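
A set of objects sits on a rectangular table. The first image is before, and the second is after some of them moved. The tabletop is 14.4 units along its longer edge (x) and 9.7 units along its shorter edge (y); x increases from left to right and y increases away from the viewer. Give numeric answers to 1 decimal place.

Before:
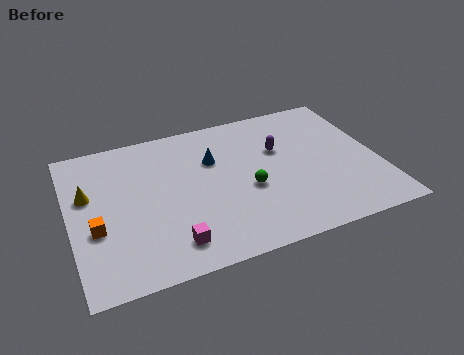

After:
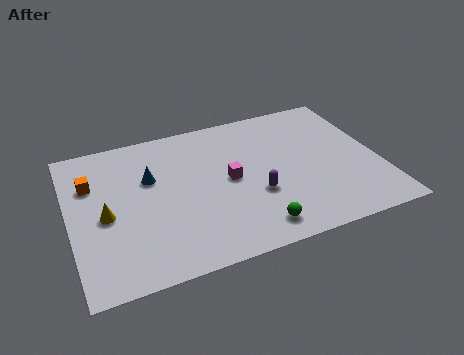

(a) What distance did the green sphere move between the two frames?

2.6

From (8.2, 4.0) to (8.2, 1.4), the green sphere covered √(0.0² + 2.6²) ≈ 2.6 units.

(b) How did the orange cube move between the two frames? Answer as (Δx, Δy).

(0.0, 3.0)

The orange cube started near (1.1, 3.7) and ended near (1.1, 6.7).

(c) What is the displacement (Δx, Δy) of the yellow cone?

(0.7, -1.6)

The yellow cone started near (0.9, 6.0) and ended near (1.6, 4.4).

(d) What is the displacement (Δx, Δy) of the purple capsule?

(-1.4, -2.7)

From the two frames, the purple capsule sits at roughly (9.9, 6.2) before and (8.5, 3.5) after.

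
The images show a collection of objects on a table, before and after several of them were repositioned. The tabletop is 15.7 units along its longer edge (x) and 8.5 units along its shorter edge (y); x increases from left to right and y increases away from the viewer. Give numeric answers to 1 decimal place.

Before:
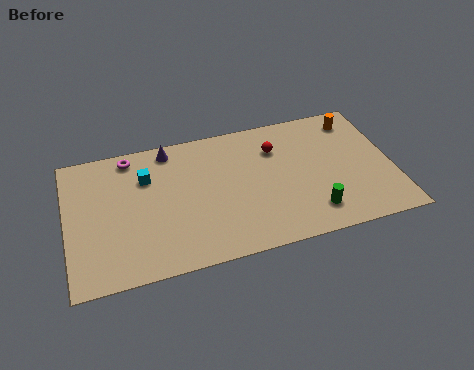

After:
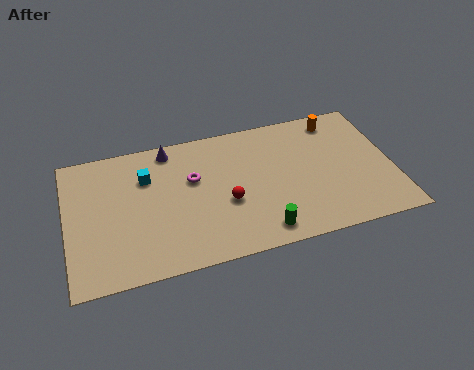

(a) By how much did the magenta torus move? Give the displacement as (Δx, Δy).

(2.9, -2.2)

The magenta torus started near (3.2, 7.5) and ended near (6.1, 5.3).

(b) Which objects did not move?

the purple cone and the cyan cube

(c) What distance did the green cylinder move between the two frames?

2.5

The green cylinder moved from about (11.6, 1.7) to (9.1, 1.2), a distance of √(2.5² + 0.5²) ≈ 2.5.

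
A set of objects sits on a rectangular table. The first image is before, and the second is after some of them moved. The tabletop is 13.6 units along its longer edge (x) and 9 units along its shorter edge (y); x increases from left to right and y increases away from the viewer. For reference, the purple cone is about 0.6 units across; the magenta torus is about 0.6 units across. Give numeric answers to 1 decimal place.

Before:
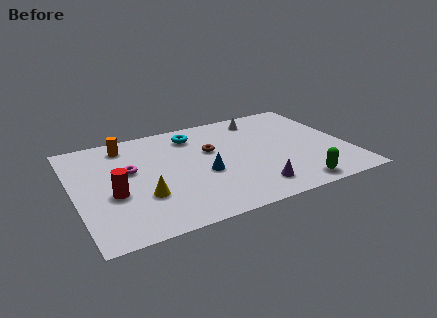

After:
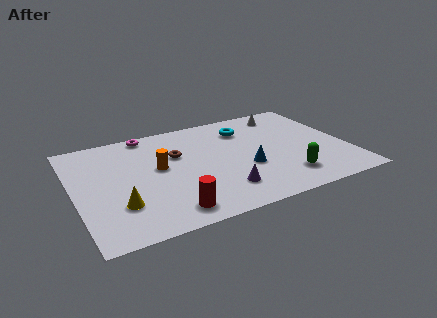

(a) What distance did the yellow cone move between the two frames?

1.2

The yellow cone was near (3.2, 2.9) before and (2.0, 2.6) after, so it travelled √(1.2² + 0.3²) ≈ 1.2 units.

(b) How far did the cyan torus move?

2.6

The cyan torus was near (6.2, 7.3) before and (8.8, 6.9) after, so it travelled √(2.6² + 0.4²) ≈ 2.6 units.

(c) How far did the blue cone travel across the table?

2.1

The blue cone moved from about (6.3, 3.7) to (8.4, 3.4), a distance of √(2.1² + 0.3²) ≈ 2.1.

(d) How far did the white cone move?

1.3

The white cone moved from about (9.7, 7.6) to (11.0, 7.6), a distance of √(1.3² + 0.0²) ≈ 1.3.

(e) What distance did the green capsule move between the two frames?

0.9

The green capsule was near (10.5, 1.0) before and (10.2, 1.9) after, so it travelled √(0.3² + 0.9²) ≈ 0.9 units.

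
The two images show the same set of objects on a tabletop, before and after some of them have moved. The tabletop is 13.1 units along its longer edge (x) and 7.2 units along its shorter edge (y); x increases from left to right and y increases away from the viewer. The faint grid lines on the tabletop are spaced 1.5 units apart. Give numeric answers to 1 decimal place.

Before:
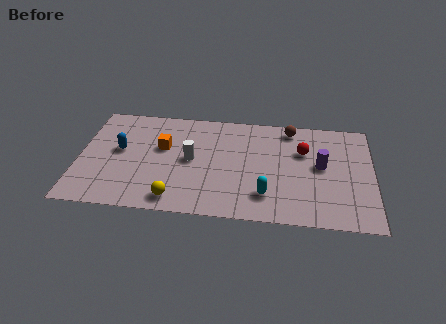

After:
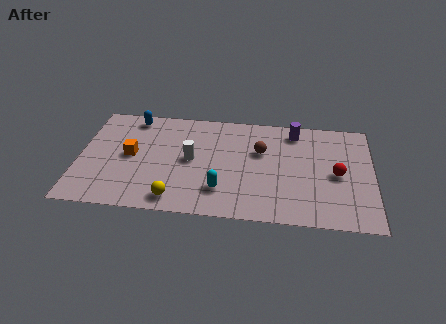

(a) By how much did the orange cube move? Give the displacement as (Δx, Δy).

(-1.4, -0.7)

From the two frames, the orange cube sits at roughly (3.7, 4.4) before and (2.3, 3.7) after.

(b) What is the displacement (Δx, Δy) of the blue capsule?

(0.5, 2.3)

The blue capsule started near (1.8, 4.0) and ended near (2.3, 6.3).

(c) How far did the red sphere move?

2.1

The red sphere was near (10.0, 4.8) before and (11.5, 3.4) after, so it travelled √(1.5² + 1.4²) ≈ 2.1 units.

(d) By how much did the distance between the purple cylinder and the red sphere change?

+2.1

They were about 1.2 units apart before and 3.3 after — 2.1 units further apart.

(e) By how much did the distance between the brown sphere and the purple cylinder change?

-0.7

The distance was about 2.8 in the first image and 2.1 in the second, so they moved 0.7 units closer together.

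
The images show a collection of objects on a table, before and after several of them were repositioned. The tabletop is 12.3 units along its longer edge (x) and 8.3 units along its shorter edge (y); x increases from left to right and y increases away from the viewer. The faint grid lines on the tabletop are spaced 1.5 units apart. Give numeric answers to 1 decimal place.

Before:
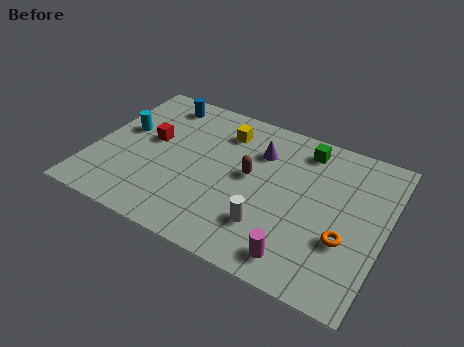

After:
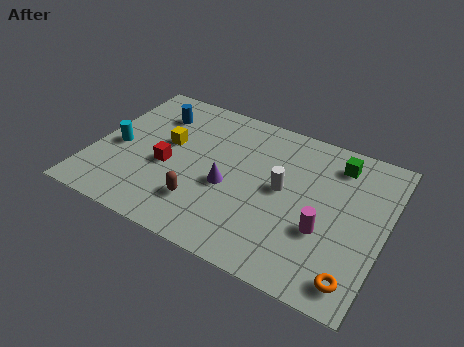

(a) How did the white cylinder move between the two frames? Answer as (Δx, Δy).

(0.3, 2.2)

The white cylinder was at about (7.7, 2.2) and moved to about (8.0, 4.4).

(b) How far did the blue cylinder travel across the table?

0.8

From (2.3, 7.1) to (2.2, 6.3), the blue cylinder covered √(0.1² + 0.8²) ≈ 0.8 units.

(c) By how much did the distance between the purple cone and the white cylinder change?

-1.5

They were about 3.9 units apart before and 2.4 after — 1.5 units closer together.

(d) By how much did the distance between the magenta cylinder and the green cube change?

-2.0

They were about 5.8 units apart before and 3.8 after — 2.0 units closer together.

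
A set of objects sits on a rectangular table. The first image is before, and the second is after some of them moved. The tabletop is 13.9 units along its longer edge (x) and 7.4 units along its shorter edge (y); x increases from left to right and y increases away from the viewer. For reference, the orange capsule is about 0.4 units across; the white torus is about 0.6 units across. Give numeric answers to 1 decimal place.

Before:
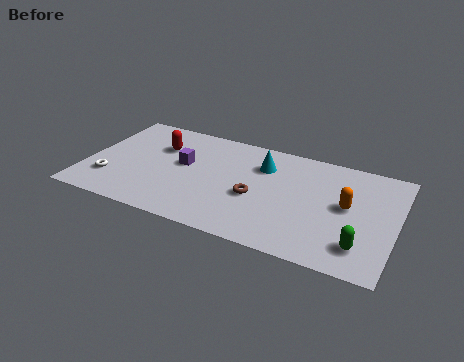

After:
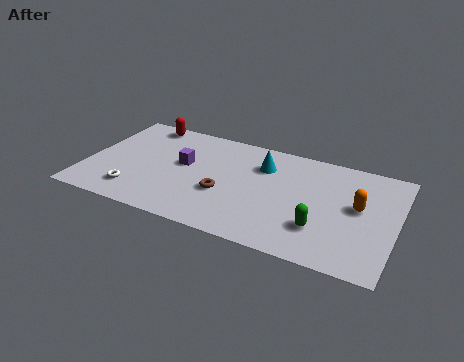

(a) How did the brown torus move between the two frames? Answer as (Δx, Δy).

(-1.4, -0.3)

The brown torus started near (7.7, 3.1) and ended near (6.3, 2.8).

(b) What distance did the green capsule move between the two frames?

1.9

From (12.5, 1.6) to (10.7, 2.1), the green capsule covered √(1.8² + 0.5²) ≈ 1.9 units.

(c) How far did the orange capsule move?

0.5

The orange capsule was near (11.7, 4.0) before and (12.2, 4.1) after, so it travelled √(0.5² + 0.1²) ≈ 0.5 units.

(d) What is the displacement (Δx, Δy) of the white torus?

(1.2, -0.5)

From the two frames, the white torus sits at roughly (1.2, 2.0) before and (2.4, 1.5) after.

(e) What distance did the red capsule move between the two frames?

1.7

The red capsule was near (3.1, 5.1) before and (2.2, 6.6) after, so it travelled √(0.9² + 1.5²) ≈ 1.7 units.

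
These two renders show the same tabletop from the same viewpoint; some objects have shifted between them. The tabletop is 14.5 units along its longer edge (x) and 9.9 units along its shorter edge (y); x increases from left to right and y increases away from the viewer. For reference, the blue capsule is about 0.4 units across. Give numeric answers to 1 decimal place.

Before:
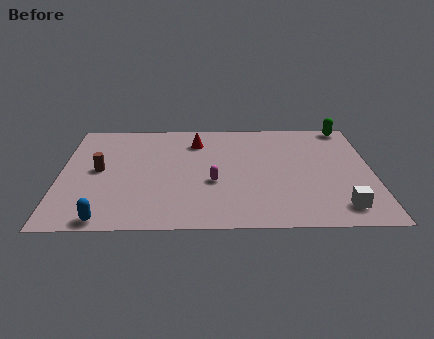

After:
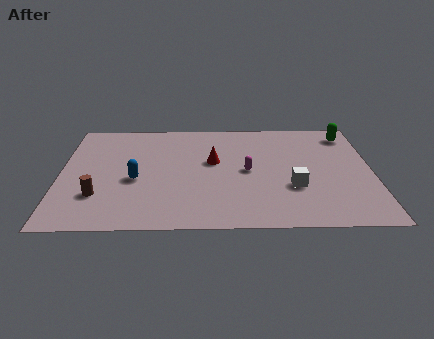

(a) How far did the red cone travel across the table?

2.1

From (6.3, 7.7) to (7.1, 5.8), the red cone covered √(0.8² + 1.9²) ≈ 2.1 units.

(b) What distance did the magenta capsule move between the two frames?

1.9

From (7.1, 3.9) to (8.7, 4.9), the magenta capsule covered √(1.6² + 1.0²) ≈ 1.9 units.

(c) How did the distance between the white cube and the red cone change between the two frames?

-4.6

The distance was about 9.0 in the first image and 4.4 in the second, so they moved 4.6 units closer together.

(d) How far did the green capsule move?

0.8

The green capsule was near (13.5, 9.1) before and (13.5, 8.3) after, so it travelled √(0.0² + 0.8²) ≈ 0.8 units.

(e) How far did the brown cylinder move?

2.3

The brown cylinder moved from about (1.8, 5.1) to (1.8, 2.8), a distance of √(0.0² + 2.3²) ≈ 2.3.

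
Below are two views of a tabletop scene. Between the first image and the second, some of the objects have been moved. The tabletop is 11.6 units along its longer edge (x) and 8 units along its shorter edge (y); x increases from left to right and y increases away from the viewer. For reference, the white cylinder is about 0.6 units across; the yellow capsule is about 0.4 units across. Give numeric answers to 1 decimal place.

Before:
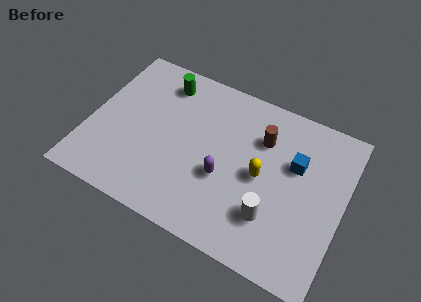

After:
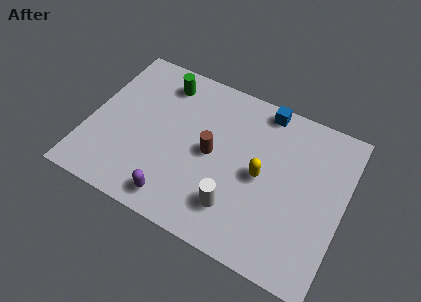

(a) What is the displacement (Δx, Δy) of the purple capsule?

(-1.9, -2.0)

The purple capsule was at about (6.3, 3.1) and moved to about (4.4, 1.1).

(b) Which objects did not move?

the green cylinder and the yellow capsule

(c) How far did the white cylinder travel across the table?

1.6

The white cylinder was near (8.6, 2.2) before and (7.0, 1.9) after, so it travelled √(1.6² + 0.3²) ≈ 1.6 units.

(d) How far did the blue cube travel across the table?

2.7

The blue cube was near (9.3, 5.1) before and (7.6, 7.2) after, so it travelled √(1.7² + 2.1²) ≈ 2.7 units.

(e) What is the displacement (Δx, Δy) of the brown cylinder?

(-2.1, -1.7)

The brown cylinder was at about (7.7, 5.7) and moved to about (5.6, 4.0).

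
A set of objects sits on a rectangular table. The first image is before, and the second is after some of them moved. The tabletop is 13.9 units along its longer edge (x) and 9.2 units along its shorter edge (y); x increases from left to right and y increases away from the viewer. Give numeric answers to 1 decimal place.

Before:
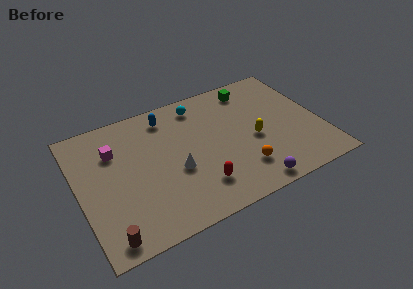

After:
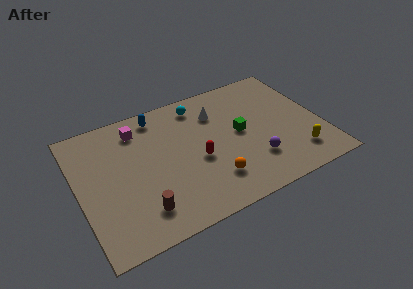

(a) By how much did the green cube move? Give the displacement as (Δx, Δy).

(-1.1, -3.0)

The green cube was at about (10.4, 7.8) and moved to about (9.3, 4.8).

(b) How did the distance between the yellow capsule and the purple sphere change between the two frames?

-0.7

Before: roughly 3.2 units apart; after: 2.5. That's 0.7 units closer together.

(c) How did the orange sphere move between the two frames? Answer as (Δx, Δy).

(-1.7, 0.0)

The orange sphere started near (9.0, 2.2) and ended near (7.3, 2.2).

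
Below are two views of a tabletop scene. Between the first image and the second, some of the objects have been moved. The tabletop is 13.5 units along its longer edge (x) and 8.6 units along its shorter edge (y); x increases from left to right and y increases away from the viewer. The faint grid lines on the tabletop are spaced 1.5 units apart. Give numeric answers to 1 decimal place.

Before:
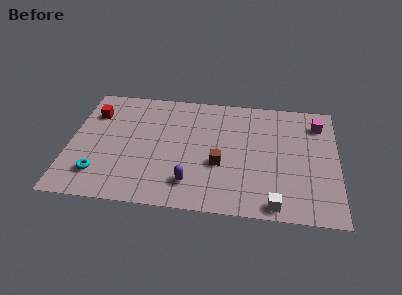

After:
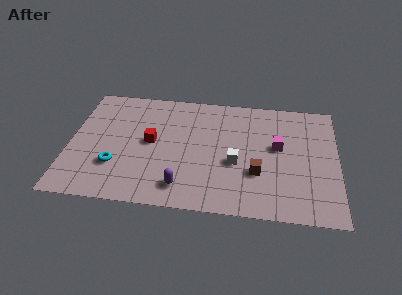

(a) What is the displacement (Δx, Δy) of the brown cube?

(1.9, -0.4)

The brown cube was at about (7.6, 3.3) and moved to about (9.5, 2.9).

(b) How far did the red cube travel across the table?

3.5

The red cube was near (1.1, 6.3) before and (4.1, 4.5) after, so it travelled √(3.0² + 1.8²) ≈ 3.5 units.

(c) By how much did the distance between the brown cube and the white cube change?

-2.5

They were about 3.8 units apart before and 1.3 after — 2.5 units closer together.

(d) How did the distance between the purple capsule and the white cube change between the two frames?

-1.0

The distance was about 4.3 in the first image and 3.3 in the second, so they moved 1.0 units closer together.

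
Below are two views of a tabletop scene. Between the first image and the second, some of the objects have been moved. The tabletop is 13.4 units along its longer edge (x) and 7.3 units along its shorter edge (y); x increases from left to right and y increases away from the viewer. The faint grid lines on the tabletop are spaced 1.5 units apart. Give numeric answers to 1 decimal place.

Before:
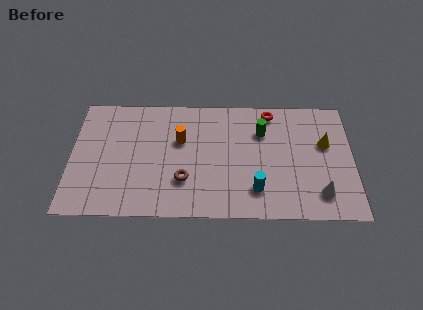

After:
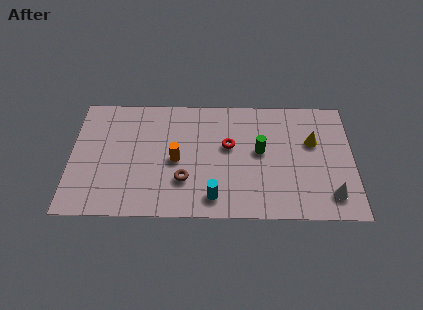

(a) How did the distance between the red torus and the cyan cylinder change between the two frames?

-1.6

They were about 4.8 units apart before and 3.2 after — 1.6 units closer together.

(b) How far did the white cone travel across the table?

0.5

The white cone moved from about (11.8, 1.5) to (12.3, 1.4), a distance of √(0.5² + 0.1²) ≈ 0.5.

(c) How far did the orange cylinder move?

1.2

From (5.2, 4.6) to (5.0, 3.4), the orange cylinder covered √(0.2² + 1.2²) ≈ 1.2 units.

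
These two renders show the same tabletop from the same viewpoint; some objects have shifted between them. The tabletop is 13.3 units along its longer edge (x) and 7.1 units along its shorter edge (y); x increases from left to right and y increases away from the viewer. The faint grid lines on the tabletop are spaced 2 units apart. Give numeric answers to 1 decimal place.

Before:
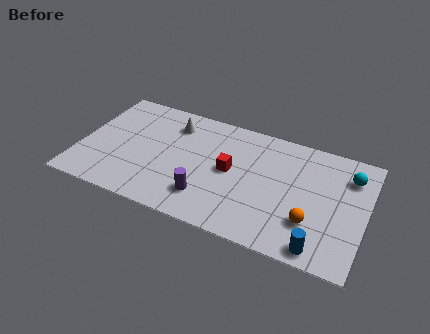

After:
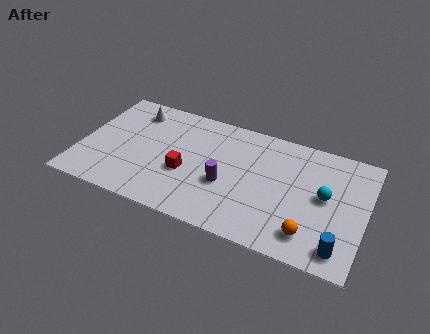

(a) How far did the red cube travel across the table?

2.2

The red cube moved from about (7.0, 3.7) to (5.0, 2.8), a distance of √(2.0² + 0.9²) ≈ 2.2.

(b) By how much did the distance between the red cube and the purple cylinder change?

-0.3

They were about 2.2 units apart before and 1.9 after — 0.3 units closer together.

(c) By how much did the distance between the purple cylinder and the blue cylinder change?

+0.3

Before: roughly 5.4 units apart; after: 5.7. That's 0.3 units further apart.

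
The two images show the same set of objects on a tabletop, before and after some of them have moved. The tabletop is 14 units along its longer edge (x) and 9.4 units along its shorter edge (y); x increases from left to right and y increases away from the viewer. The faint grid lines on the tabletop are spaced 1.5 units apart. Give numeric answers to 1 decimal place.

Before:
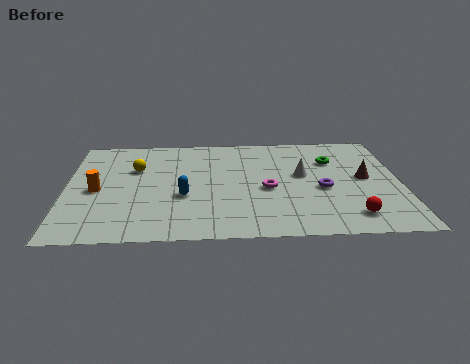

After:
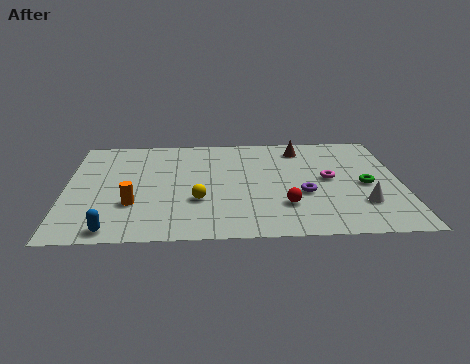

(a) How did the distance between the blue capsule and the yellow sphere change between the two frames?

+0.9

They were about 3.3 units apart before and 4.2 after — 0.9 units further apart.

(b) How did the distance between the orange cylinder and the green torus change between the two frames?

-0.4

They were about 10.2 units apart before and 9.8 after — 0.4 units closer together.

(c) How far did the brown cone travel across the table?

3.9

The brown cone was near (12.5, 4.9) before and (9.9, 7.8) after, so it travelled √(2.6² + 2.9²) ≈ 3.9 units.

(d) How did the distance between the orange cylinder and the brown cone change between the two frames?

-2.6

Before: roughly 11.2 units apart; after: 8.6. That's 2.6 units closer together.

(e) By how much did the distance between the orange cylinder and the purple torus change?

-2.3

Before: roughly 9.4 units apart; after: 7.1. That's 2.3 units closer together.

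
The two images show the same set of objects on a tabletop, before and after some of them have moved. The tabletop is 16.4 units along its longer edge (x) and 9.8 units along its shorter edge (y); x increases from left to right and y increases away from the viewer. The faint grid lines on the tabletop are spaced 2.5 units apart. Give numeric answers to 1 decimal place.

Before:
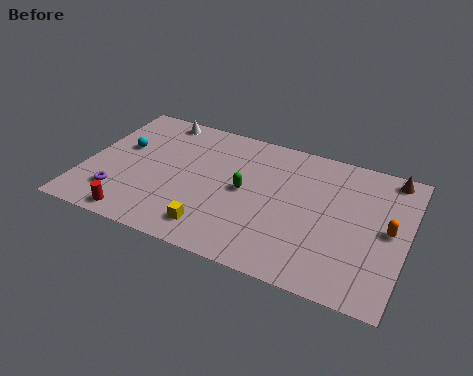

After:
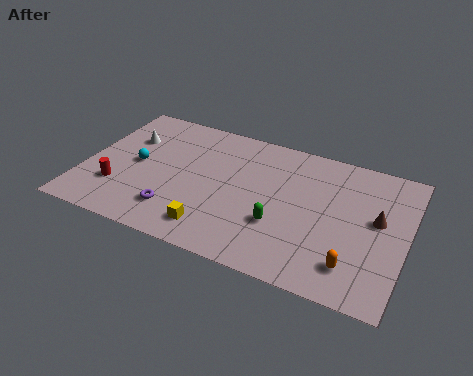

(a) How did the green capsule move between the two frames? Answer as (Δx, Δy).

(2.0, -1.7)

From the two frames, the green capsule sits at roughly (8.2, 5.0) before and (10.2, 3.3) after.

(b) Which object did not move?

the yellow cube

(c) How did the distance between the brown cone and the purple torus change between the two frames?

-4.4

Before: roughly 14.8 units apart; after: 10.4. That's 4.4 units closer together.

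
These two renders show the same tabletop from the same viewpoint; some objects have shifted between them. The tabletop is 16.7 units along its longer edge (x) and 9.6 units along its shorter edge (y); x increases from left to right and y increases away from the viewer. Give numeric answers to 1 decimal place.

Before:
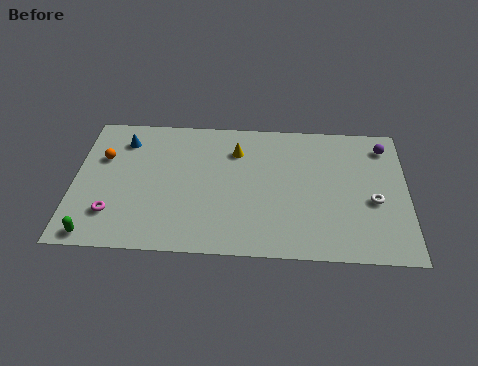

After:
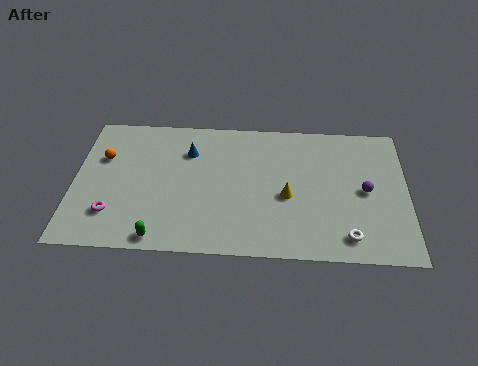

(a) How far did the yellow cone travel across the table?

4.0

The yellow cone moved from about (8.1, 7.2) to (10.7, 4.1), a distance of √(2.6² + 3.1²) ≈ 4.0.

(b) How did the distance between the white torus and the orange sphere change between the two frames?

-0.6

Before: roughly 13.8 units apart; after: 13.2. That's 0.6 units closer together.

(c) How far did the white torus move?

2.8

The white torus moved from about (15.0, 4.0) to (13.7, 1.5), a distance of √(1.3² + 2.5²) ≈ 2.8.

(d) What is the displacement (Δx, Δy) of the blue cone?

(3.3, -0.6)

The blue cone was at about (2.4, 7.6) and moved to about (5.7, 7.0).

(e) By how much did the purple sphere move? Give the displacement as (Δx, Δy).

(-1.0, -3.2)

From the two frames, the purple sphere sits at roughly (15.6, 7.9) before and (14.6, 4.7) after.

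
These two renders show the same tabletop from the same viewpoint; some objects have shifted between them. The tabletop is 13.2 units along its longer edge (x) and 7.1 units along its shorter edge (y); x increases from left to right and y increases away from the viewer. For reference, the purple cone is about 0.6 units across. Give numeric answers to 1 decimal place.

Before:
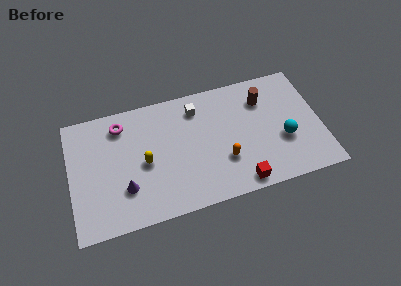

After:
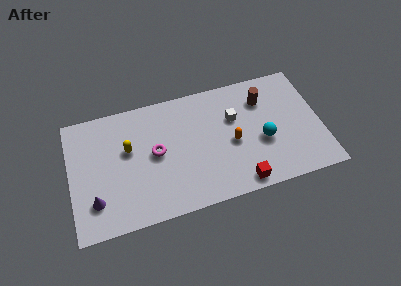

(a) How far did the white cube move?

2.2

The white cube was near (6.8, 5.7) before and (8.7, 4.6) after, so it travelled √(1.9² + 1.1²) ≈ 2.2 units.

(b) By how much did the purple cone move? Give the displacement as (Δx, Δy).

(-1.6, -0.3)

The purple cone started near (2.8, 2.1) and ended near (1.2, 1.8).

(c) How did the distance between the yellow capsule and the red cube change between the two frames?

+1.2

The distance was about 5.4 in the first image and 6.6 in the second, so they moved 1.2 units further apart.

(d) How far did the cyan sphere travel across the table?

1.1

From (11.2, 2.7) to (10.1, 2.9), the cyan sphere covered √(1.1² + 0.2²) ≈ 1.1 units.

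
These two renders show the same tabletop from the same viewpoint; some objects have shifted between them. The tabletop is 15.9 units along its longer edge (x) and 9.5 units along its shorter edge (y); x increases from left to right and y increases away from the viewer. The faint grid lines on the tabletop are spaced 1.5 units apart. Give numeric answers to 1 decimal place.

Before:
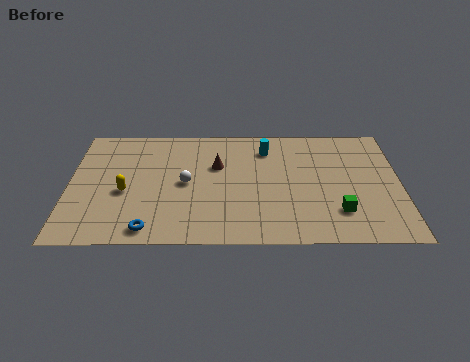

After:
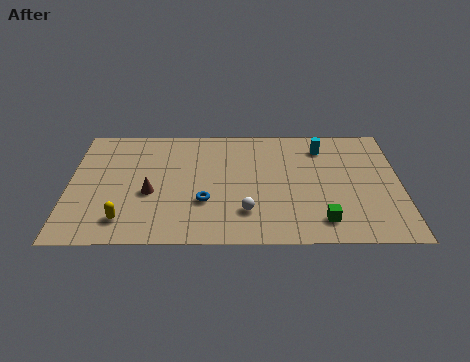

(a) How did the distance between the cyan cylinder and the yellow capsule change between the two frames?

+3.5

They were about 7.6 units apart before and 11.1 after — 3.5 units further apart.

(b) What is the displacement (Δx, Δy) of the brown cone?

(-3.2, -2.2)

From the two frames, the brown cone sits at roughly (7.1, 6.1) before and (3.9, 3.9) after.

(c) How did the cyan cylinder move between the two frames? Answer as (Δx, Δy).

(2.7, 0.1)

The cyan cylinder started near (9.5, 7.5) and ended near (12.2, 7.6).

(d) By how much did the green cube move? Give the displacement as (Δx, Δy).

(-0.8, -0.7)

The green cube was at about (12.9, 2.4) and moved to about (12.1, 1.7).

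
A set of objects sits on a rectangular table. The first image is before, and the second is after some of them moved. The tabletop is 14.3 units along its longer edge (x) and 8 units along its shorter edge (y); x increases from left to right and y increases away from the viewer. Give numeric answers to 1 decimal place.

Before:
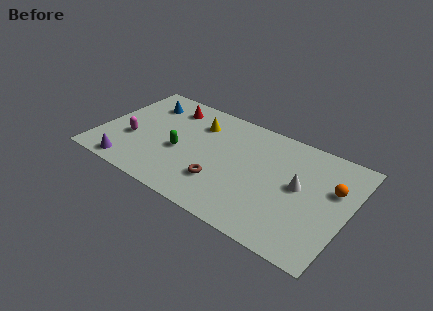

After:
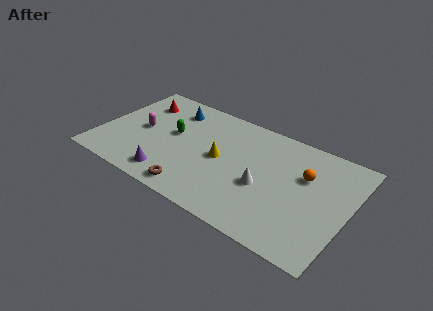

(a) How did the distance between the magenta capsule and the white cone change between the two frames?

-2.4

Before: roughly 9.7 units apart; after: 7.3. That's 2.4 units closer together.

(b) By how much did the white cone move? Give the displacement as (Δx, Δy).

(-1.9, -1.0)

The white cone started near (11.5, 4.3) and ended near (9.6, 3.3).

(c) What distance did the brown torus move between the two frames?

1.8

The brown torus was near (7.3, 2.3) before and (6.0, 1.0) after, so it travelled √(1.3² + 1.3²) ≈ 1.8 units.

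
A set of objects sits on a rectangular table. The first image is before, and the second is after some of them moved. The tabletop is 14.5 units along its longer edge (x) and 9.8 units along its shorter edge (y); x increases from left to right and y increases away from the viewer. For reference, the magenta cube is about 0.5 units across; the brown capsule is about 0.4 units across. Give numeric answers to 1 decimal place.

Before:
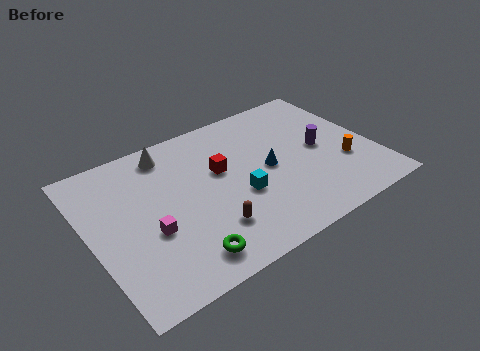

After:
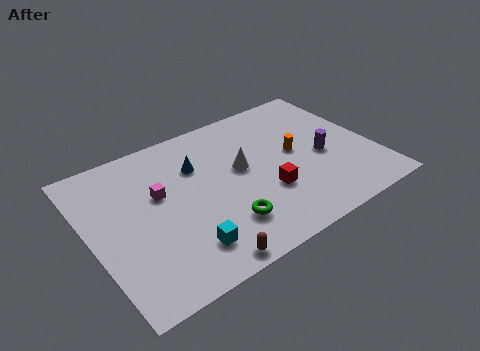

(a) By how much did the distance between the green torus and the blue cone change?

-1.6

The distance was about 6.0 in the first image and 4.4 in the second, so they moved 1.6 units closer together.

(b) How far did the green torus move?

2.4

The green torus was near (4.1, 1.5) before and (6.3, 2.4) after, so it travelled √(2.2² + 0.9²) ≈ 2.4 units.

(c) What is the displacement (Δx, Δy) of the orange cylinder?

(-2.2, 1.9)

The orange cylinder was at about (12.8, 3.3) and moved to about (10.6, 5.2).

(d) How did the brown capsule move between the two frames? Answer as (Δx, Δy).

(-0.8, -1.7)

The brown capsule started near (5.6, 2.5) and ended near (4.8, 0.8).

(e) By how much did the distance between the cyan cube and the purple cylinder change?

+3.4

Before: roughly 4.6 units apart; after: 8.0. That's 3.4 units further apart.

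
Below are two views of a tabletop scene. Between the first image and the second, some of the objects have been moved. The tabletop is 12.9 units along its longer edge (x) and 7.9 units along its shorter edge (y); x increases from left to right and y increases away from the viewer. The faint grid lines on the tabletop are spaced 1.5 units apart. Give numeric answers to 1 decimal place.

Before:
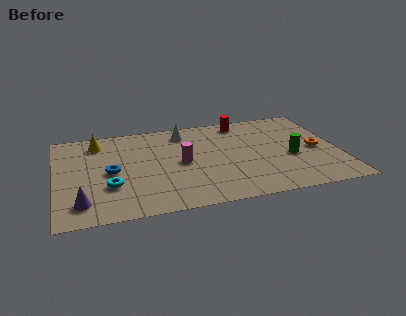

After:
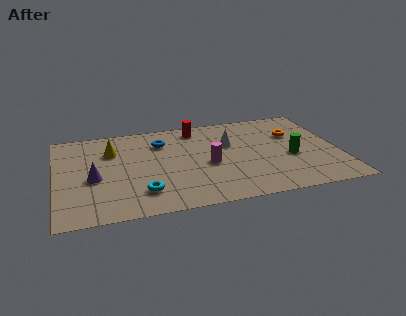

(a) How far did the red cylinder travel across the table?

2.1

The red cylinder was near (8.7, 6.9) before and (6.6, 6.8) after, so it travelled √(2.1² + 0.1²) ≈ 2.1 units.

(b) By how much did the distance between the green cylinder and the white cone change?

-2.5

Before: roughly 5.7 units apart; after: 3.2. That's 2.5 units closer together.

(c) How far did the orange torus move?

1.8

The orange torus was near (11.9, 3.7) before and (11.0, 5.3) after, so it travelled √(0.9² + 1.6²) ≈ 1.8 units.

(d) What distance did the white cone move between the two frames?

2.5

From (6.0, 6.6) to (8.0, 5.1), the white cone covered √(2.0² + 1.5²) ≈ 2.5 units.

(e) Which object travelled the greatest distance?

the blue torus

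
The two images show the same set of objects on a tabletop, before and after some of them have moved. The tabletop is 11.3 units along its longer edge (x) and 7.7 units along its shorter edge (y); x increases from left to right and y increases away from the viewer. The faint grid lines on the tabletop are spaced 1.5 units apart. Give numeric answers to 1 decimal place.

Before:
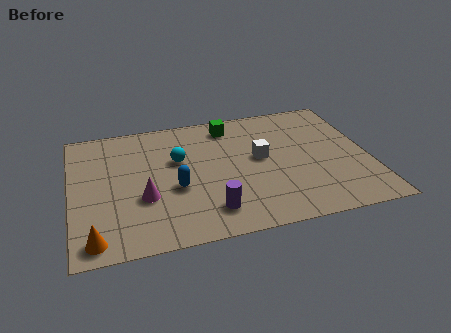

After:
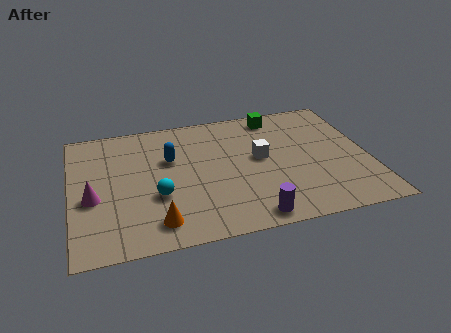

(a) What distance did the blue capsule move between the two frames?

1.8

From (3.9, 3.1) to (3.8, 4.9), the blue capsule covered √(0.1² + 1.8²) ≈ 1.8 units.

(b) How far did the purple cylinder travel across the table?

1.7

The purple cylinder moved from about (5.1, 1.5) to (6.6, 0.8), a distance of √(1.5² + 0.7²) ≈ 1.7.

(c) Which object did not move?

the white cube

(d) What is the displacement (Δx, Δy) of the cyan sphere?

(-0.9, -2.0)

From the two frames, the cyan sphere sits at roughly (4.1, 4.8) before and (3.2, 2.8) after.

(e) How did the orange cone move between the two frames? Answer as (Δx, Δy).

(2.3, 0.4)

The orange cone was at about (0.8, 0.9) and moved to about (3.1, 1.3).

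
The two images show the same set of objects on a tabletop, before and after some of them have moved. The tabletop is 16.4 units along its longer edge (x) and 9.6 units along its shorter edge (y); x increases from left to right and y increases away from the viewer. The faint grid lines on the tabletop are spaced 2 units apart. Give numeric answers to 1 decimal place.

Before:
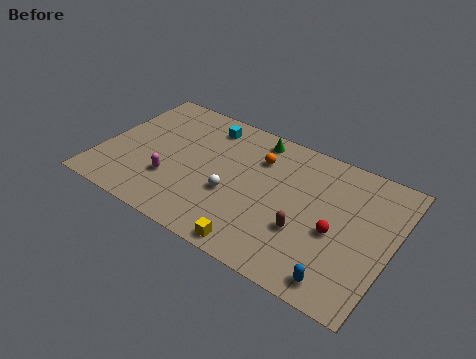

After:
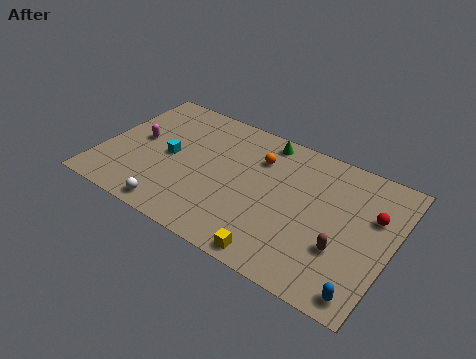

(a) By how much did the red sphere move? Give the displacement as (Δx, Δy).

(1.8, 2.1)

From the two frames, the red sphere sits at roughly (13.4, 4.1) before and (15.2, 6.2) after.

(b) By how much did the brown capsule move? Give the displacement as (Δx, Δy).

(2.1, -0.1)

From the two frames, the brown capsule sits at roughly (11.8, 3.3) before and (13.9, 3.2) after.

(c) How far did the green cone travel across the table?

0.5

The green cone moved from about (8.2, 8.4) to (8.7, 8.5), a distance of √(0.5² + 0.1²) ≈ 0.5.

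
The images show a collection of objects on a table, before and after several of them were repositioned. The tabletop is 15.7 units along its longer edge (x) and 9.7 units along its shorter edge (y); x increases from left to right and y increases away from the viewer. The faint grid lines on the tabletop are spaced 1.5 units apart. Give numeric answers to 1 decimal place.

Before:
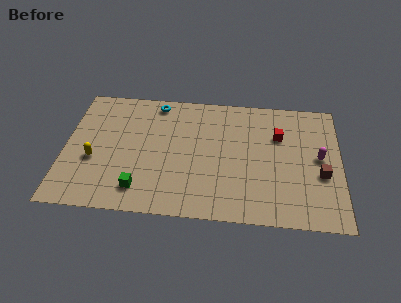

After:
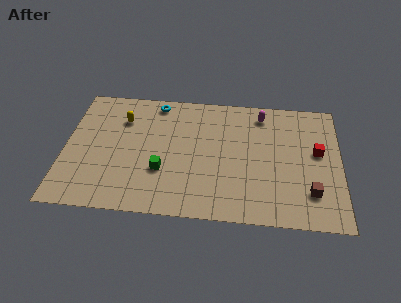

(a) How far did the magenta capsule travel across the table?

4.5

From (14.5, 5.1) to (11.2, 8.2), the magenta capsule covered √(3.3² + 3.1²) ≈ 4.5 units.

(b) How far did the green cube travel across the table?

1.9

The green cube moved from about (4.4, 1.8) to (5.6, 3.3), a distance of √(1.2² + 1.5²) ≈ 1.9.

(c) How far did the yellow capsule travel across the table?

3.6

The yellow capsule was near (1.7, 3.8) before and (3.2, 7.1) after, so it travelled √(1.5² + 3.3²) ≈ 3.6 units.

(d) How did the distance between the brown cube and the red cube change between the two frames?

-0.6

Before: roughly 3.7 units apart; after: 3.1. That's 0.6 units closer together.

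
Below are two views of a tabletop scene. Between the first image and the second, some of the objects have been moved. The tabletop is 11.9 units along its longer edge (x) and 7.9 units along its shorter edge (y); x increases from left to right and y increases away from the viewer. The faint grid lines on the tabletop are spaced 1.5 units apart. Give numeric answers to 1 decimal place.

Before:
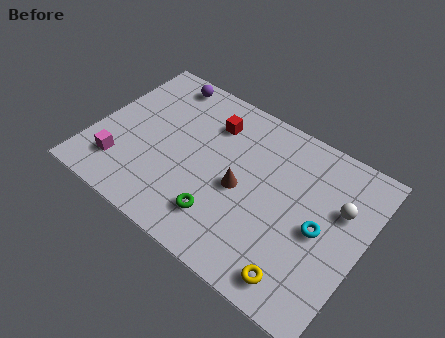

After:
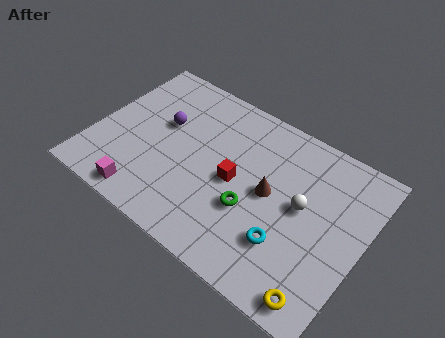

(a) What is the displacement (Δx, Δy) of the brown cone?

(1.2, 0.5)

From the two frames, the brown cone sits at roughly (6.6, 3.6) before and (7.8, 4.1) after.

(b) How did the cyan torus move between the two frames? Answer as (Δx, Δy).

(-1.2, -1.4)

The cyan torus started near (10.1, 3.7) and ended near (8.9, 2.3).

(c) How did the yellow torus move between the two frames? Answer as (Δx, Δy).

(1.0, -0.2)

From the two frames, the yellow torus sits at roughly (9.7, 1.1) before and (10.7, 0.9) after.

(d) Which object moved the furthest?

the red cube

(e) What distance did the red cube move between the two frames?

2.7

The red cube was near (4.8, 6.0) before and (6.3, 3.8) after, so it travelled √(1.5² + 2.2²) ≈ 2.7 units.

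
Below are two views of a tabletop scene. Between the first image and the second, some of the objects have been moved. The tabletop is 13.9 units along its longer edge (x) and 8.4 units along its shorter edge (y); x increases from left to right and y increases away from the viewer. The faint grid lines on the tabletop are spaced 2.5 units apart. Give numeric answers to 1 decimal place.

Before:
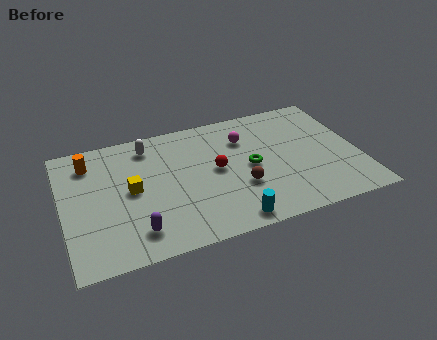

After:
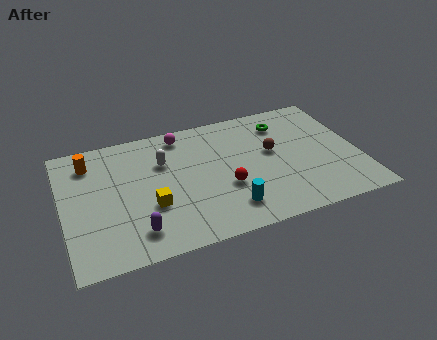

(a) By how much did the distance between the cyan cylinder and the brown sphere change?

+1.8

Before: roughly 2.1 units apart; after: 3.9. That's 1.8 units further apart.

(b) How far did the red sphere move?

1.3

The red sphere moved from about (7.2, 4.4) to (7.5, 3.1), a distance of √(0.3² + 1.3²) ≈ 1.3.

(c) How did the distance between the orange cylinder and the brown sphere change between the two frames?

+0.9

Before: roughly 7.8 units apart; after: 8.7. That's 0.9 units further apart.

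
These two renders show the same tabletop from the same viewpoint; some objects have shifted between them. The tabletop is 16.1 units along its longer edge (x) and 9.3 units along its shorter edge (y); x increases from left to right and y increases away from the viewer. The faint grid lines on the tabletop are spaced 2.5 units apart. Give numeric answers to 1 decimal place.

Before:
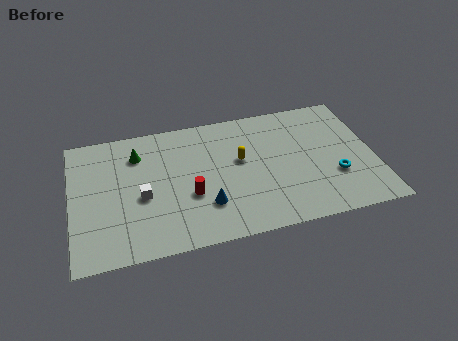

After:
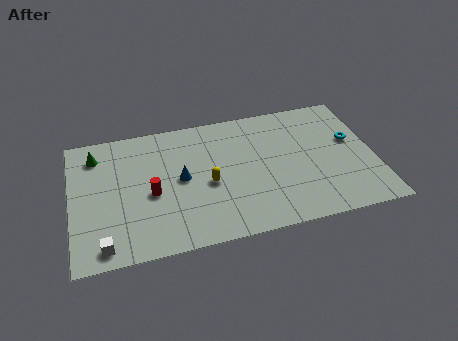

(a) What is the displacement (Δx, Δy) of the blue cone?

(-1.2, 2.2)

The blue cone started near (7.0, 2.6) and ended near (5.8, 4.8).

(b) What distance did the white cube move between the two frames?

3.6

The white cube moved from about (3.7, 4.0) to (1.6, 1.1), a distance of √(2.1² + 2.9²) ≈ 3.6.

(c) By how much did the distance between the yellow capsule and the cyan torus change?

+2.5

The distance was about 5.4 in the first image and 7.9 in the second, so they moved 2.5 units further apart.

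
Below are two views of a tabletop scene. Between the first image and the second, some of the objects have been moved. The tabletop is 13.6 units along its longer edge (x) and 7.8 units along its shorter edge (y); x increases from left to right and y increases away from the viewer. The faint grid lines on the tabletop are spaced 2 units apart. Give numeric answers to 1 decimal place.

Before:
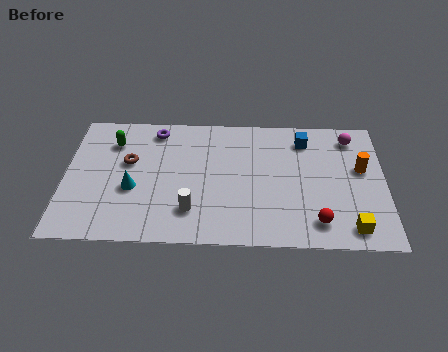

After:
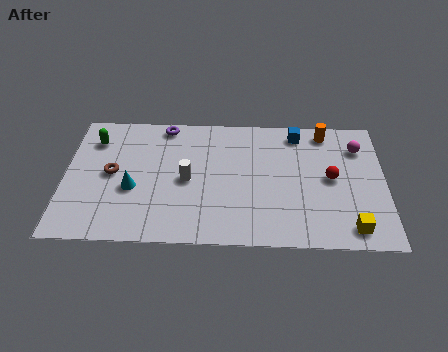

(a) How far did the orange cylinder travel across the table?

2.7

The orange cylinder moved from about (12.6, 4.6) to (11.1, 6.8), a distance of √(1.5² + 2.2²) ≈ 2.7.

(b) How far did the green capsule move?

0.8

The green capsule was near (2.0, 5.9) before and (1.2, 6.0) after, so it travelled √(0.8² + 0.1²) ≈ 0.8 units.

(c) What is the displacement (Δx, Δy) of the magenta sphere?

(0.3, -0.6)

From the two frames, the magenta sphere sits at roughly (12.2, 6.5) before and (12.5, 5.9) after.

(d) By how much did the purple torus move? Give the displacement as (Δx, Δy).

(0.4, 0.3)

The purple torus was at about (3.8, 6.7) and moved to about (4.2, 7.0).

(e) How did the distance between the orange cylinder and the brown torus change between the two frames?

-0.4

Before: roughly 9.9 units apart; after: 9.5. That's 0.4 units closer together.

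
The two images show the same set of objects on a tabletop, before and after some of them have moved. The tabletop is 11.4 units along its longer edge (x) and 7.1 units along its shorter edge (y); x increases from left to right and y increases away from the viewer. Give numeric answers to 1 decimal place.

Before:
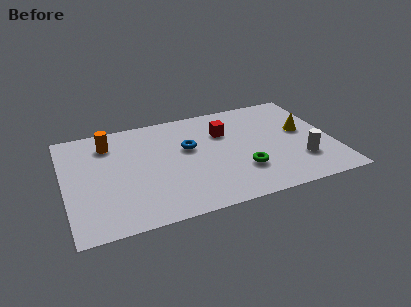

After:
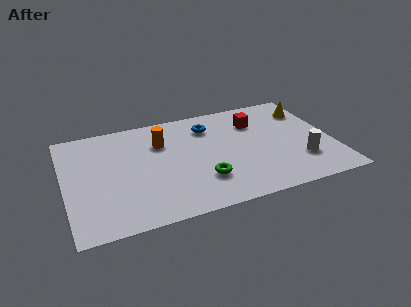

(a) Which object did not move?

the white cylinder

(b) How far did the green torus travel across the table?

1.7

The green torus moved from about (7.4, 2.1) to (5.7, 2.0), a distance of √(1.7² + 0.1²) ≈ 1.7.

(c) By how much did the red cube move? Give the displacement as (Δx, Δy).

(1.4, 0.3)

The red cube was at about (6.9, 4.9) and moved to about (8.3, 5.2).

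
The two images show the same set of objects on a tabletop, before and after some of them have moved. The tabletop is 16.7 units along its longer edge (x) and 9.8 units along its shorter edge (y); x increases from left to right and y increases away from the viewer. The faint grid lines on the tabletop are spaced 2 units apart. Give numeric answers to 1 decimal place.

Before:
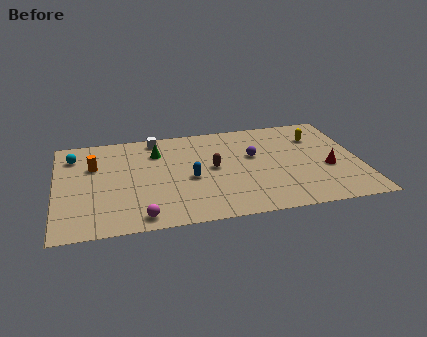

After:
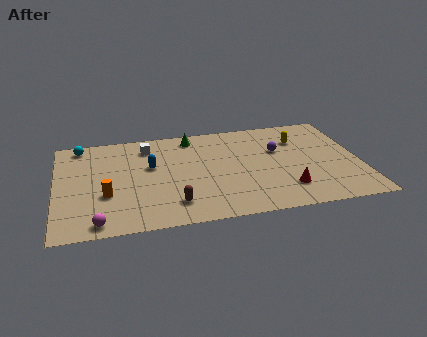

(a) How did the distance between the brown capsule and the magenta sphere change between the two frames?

-1.5

Before: roughly 5.7 units apart; after: 4.2. That's 1.5 units closer together.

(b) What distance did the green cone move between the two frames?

2.3

The green cone moved from about (5.6, 7.3) to (7.6, 8.5), a distance of √(2.0² + 1.2²) ≈ 2.3.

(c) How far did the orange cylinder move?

3.1

The orange cylinder moved from about (2.1, 6.5) to (2.7, 3.5), a distance of √(0.6² + 3.0²) ≈ 3.1.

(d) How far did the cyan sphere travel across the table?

1.1

From (1.0, 7.7) to (1.4, 8.7), the cyan sphere covered √(0.4² + 1.0²) ≈ 1.1 units.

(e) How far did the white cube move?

0.9

From (5.6, 8.7) to (5.1, 7.9), the white cube covered √(0.5² + 0.8²) ≈ 0.9 units.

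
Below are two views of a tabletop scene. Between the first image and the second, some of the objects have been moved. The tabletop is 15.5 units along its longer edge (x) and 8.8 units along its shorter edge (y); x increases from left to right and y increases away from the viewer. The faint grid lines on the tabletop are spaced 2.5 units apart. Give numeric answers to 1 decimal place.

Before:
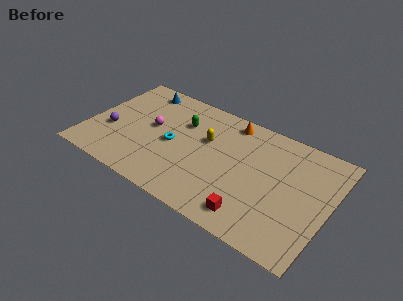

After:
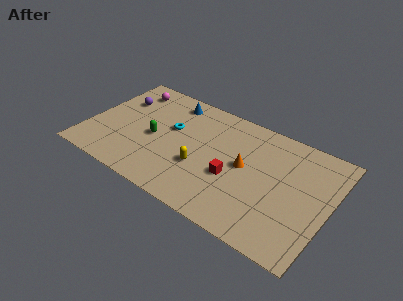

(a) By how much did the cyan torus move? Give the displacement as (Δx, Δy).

(-0.3, 1.2)

The cyan torus was at about (5.5, 4.1) and moved to about (5.2, 5.3).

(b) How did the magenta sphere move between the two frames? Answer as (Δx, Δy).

(-2.0, 2.5)

The magenta sphere was at about (4.0, 4.8) and moved to about (2.0, 7.3).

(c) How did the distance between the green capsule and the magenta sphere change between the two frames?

+1.8

Before: roughly 2.2 units apart; after: 4.0. That's 1.8 units further apart.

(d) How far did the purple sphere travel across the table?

2.8

The purple sphere moved from about (1.5, 3.3) to (1.6, 6.1), a distance of √(0.1² + 2.8²) ≈ 2.8.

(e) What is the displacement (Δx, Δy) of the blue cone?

(2.1, -0.1)

From the two frames, the blue cone sits at roughly (2.7, 7.6) before and (4.8, 7.5) after.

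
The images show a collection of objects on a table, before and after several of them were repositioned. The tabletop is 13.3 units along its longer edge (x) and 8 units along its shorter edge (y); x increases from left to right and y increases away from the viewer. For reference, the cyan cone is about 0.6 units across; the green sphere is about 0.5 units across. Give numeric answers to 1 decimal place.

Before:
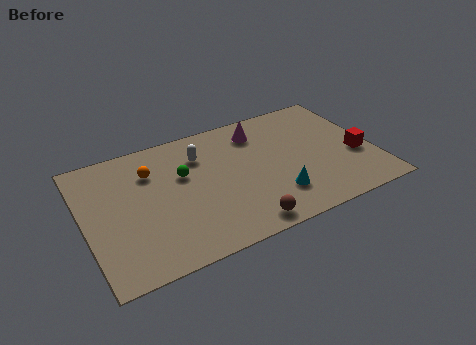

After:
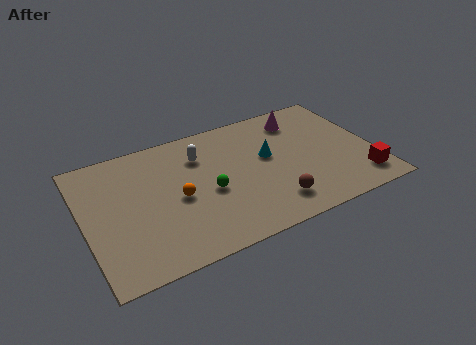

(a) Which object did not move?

the white capsule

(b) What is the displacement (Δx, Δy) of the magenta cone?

(2.0, 0.1)

The magenta cone was at about (8.3, 6.4) and moved to about (10.3, 6.5).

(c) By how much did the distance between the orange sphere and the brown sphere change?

-1.5

The distance was about 6.1 in the first image and 4.6 in the second, so they moved 1.5 units closer together.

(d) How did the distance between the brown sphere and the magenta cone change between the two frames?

-0.4

Before: roughly 5.7 units apart; after: 5.3. That's 0.4 units closer together.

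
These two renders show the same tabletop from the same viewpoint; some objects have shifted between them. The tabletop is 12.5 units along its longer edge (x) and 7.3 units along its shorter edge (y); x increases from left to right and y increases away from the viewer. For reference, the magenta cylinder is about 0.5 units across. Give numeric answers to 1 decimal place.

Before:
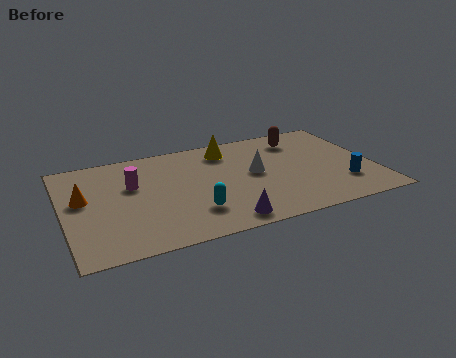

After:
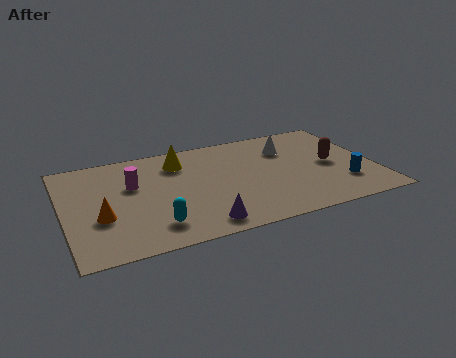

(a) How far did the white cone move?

2.1

The white cone was near (7.7, 3.9) before and (9.2, 5.3) after, so it travelled √(1.5² + 1.4²) ≈ 2.1 units.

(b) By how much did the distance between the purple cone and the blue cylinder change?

+0.9

They were about 5.1 units apart before and 6.0 after — 0.9 units further apart.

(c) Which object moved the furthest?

the brown capsule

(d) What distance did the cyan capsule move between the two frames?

1.6

The cyan capsule moved from about (5.0, 1.9) to (3.4, 1.5), a distance of √(1.6² + 0.4²) ≈ 1.6.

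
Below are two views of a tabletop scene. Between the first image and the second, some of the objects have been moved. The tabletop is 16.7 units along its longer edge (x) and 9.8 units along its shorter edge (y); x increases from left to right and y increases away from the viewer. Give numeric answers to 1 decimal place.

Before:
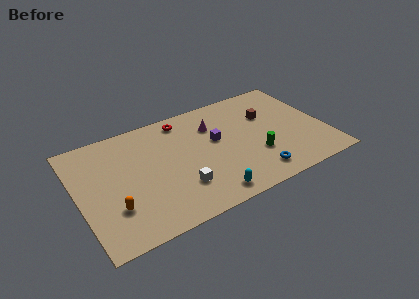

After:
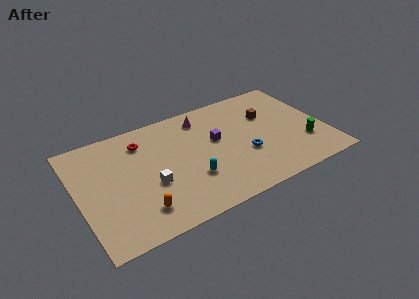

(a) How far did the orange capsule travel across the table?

1.8

The orange capsule was near (2.1, 2.9) before and (3.7, 2.0) after, so it travelled √(1.6² + 0.9²) ≈ 1.8 units.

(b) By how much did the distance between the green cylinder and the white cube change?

+5.1

Before: roughly 5.3 units apart; after: 10.4. That's 5.1 units further apart.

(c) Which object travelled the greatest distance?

the green cylinder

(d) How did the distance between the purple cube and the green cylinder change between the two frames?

+2.9

They were about 3.5 units apart before and 6.4 after — 2.9 units further apart.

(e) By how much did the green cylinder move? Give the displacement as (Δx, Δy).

(3.3, -0.3)

The green cylinder started near (11.8, 3.2) and ended near (15.1, 2.9).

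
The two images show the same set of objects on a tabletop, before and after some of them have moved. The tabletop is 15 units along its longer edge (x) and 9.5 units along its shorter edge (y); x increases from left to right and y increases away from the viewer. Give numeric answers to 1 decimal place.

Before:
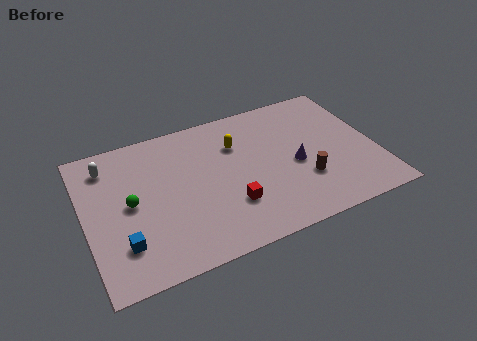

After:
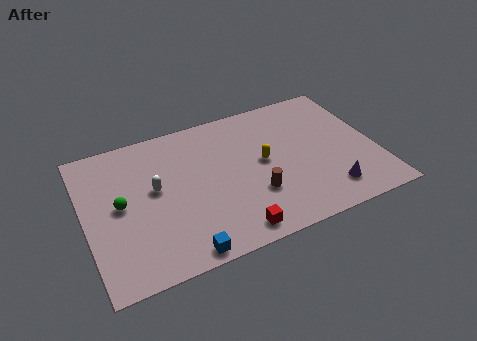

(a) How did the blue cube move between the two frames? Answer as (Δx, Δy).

(2.8, -1.6)

The blue cube was at about (1.7, 2.4) and moved to about (4.5, 0.8).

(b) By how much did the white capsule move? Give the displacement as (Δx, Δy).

(2.2, -2.4)

From the two frames, the white capsule sits at roughly (1.4, 7.7) before and (3.6, 5.3) after.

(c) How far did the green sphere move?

0.5

The green sphere moved from about (2.3, 4.8) to (1.8, 4.9), a distance of √(0.5² + 0.1²) ≈ 0.5.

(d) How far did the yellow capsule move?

2.1

From (8.0, 6.7) to (9.2, 5.0), the yellow capsule covered √(1.2² + 1.7²) ≈ 2.1 units.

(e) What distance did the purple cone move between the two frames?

2.8

From (10.8, 4.2) to (12.2, 1.8), the purple cone covered √(1.4² + 2.4²) ≈ 2.8 units.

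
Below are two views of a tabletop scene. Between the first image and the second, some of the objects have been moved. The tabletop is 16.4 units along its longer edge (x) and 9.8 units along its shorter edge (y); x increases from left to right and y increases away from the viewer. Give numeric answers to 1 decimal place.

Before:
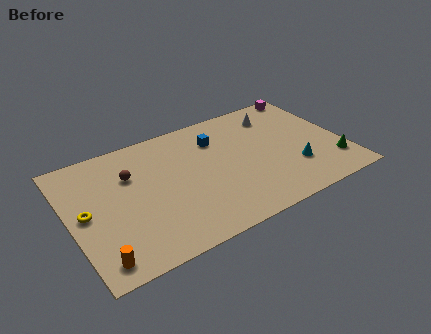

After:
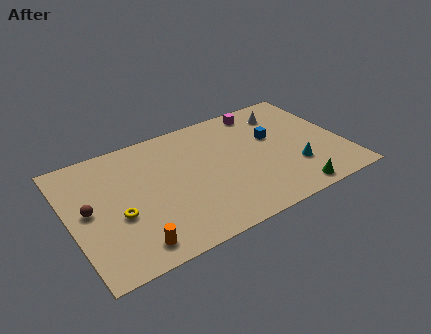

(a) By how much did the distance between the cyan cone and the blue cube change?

-2.8

They were about 6.0 units apart before and 3.2 after — 2.8 units closer together.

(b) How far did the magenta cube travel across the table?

3.1

From (15.2, 9.0) to (12.1, 8.6), the magenta cube covered √(3.1² + 0.4²) ≈ 3.1 units.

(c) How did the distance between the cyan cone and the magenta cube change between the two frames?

-0.6

Before: roughly 6.4 units apart; after: 5.8. That's 0.6 units closer together.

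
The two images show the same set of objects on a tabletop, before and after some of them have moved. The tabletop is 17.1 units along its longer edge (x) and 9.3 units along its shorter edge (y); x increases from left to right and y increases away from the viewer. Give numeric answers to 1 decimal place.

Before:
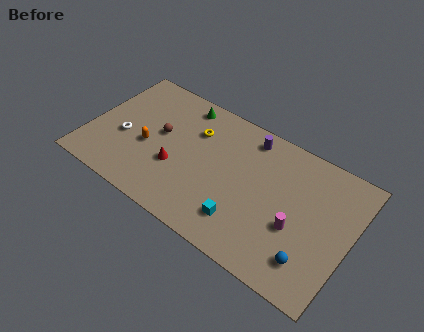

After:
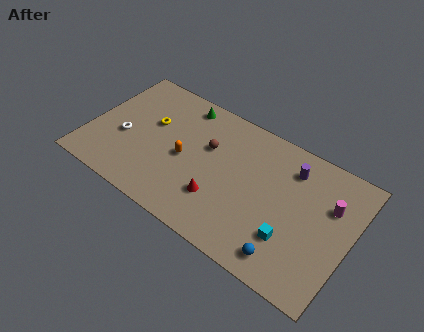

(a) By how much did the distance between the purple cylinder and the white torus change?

+2.4

Before: roughly 8.8 units apart; after: 11.2. That's 2.4 units further apart.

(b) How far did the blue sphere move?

1.5

From (15.0, 2.0) to (13.6, 1.4), the blue sphere covered √(1.4² + 0.6²) ≈ 1.5 units.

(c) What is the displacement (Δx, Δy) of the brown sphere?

(3.1, 0.7)

From the two frames, the brown sphere sits at roughly (4.5, 5.2) before and (7.6, 5.9) after.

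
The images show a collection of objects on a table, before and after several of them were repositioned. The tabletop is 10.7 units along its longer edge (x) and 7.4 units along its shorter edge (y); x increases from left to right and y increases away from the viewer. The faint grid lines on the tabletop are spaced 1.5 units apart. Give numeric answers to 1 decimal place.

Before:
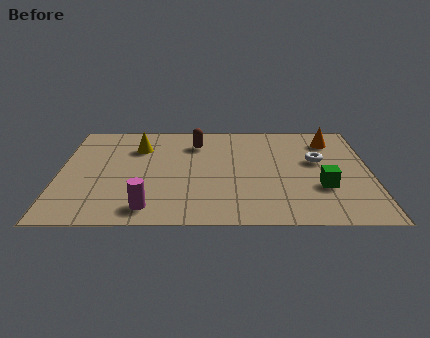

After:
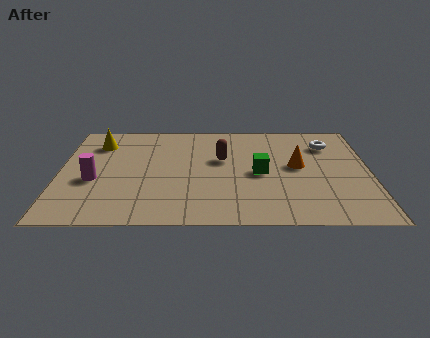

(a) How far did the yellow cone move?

1.4

The yellow cone was near (2.7, 5.4) before and (1.3, 5.7) after, so it travelled √(1.4² + 0.3²) ≈ 1.4 units.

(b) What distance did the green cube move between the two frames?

2.3

The green cube was near (9.0, 2.5) before and (6.9, 3.5) after, so it travelled √(2.1² + 1.0²) ≈ 2.3 units.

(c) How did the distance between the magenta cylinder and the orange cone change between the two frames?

-0.8

Before: roughly 7.9 units apart; after: 7.1. That's 0.8 units closer together.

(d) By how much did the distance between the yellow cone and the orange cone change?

+0.4

Before: roughly 6.7 units apart; after: 7.1. That's 0.4 units further apart.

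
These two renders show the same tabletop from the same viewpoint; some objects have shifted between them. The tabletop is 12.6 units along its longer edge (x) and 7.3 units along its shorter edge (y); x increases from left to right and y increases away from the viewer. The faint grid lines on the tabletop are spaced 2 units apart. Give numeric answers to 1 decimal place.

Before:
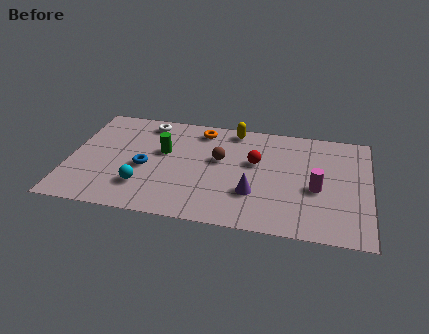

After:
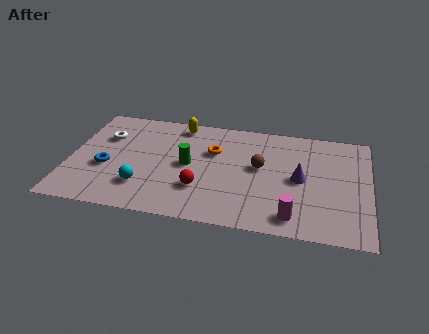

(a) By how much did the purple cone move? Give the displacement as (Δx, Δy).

(1.9, 1.3)

From the two frames, the purple cone sits at roughly (7.8, 2.3) before and (9.7, 3.6) after.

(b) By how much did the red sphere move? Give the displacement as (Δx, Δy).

(-2.2, -2.2)

The red sphere started near (7.8, 4.4) and ended near (5.6, 2.2).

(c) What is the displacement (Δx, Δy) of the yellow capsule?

(-2.3, -0.1)

From the two frames, the yellow capsule sits at roughly (6.8, 6.5) before and (4.5, 6.4) after.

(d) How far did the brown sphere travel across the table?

1.7

The brown sphere was near (6.3, 4.3) before and (8.0, 4.1) after, so it travelled √(1.7² + 0.2²) ≈ 1.7 units.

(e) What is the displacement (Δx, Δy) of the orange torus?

(0.6, -1.4)

From the two frames, the orange torus sits at roughly (5.4, 6.2) before and (6.0, 4.8) after.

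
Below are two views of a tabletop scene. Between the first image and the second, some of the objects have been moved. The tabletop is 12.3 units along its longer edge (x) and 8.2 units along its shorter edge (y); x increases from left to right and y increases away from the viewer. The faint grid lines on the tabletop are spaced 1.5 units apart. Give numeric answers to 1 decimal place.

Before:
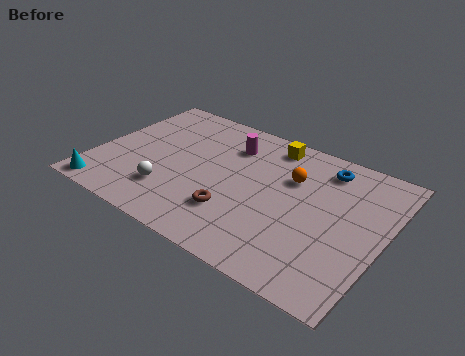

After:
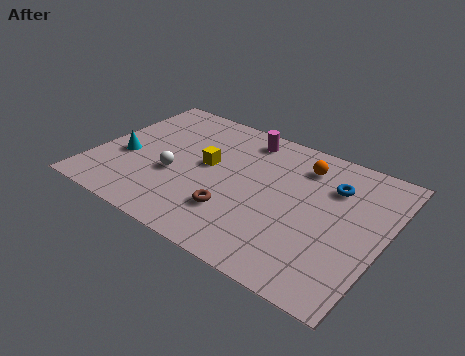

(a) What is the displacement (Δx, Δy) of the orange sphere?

(0.3, 1.0)

The orange sphere started near (8.2, 5.5) and ended near (8.5, 6.5).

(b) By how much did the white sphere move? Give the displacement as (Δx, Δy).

(0.0, 1.1)

The white sphere started near (3.5, 2.1) and ended near (3.5, 3.2).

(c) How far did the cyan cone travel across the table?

2.5

From (0.9, 0.8) to (1.3, 3.3), the cyan cone covered √(0.4² + 2.5²) ≈ 2.5 units.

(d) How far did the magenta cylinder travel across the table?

0.9

From (5.4, 6.2) to (5.9, 7.0), the magenta cylinder covered √(0.5² + 0.8²) ≈ 0.9 units.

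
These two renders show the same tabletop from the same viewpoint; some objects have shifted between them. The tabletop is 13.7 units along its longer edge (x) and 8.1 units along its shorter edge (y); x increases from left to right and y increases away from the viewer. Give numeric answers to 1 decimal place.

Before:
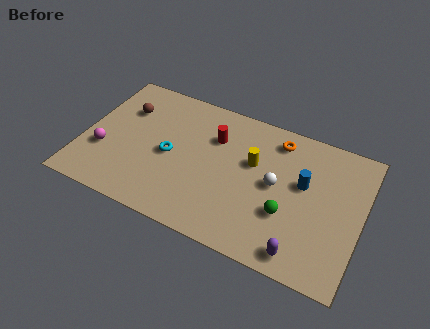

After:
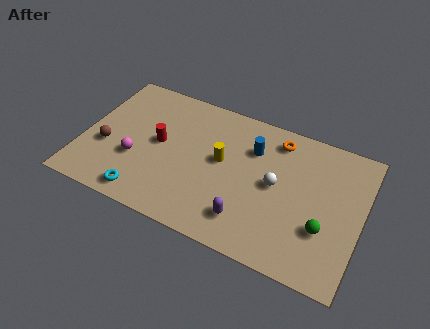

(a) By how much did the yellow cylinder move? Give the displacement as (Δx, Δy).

(-1.5, -0.5)

The yellow cylinder started near (8.3, 5.0) and ended near (6.8, 4.5).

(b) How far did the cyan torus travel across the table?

2.9

The cyan torus was near (4.3, 3.8) before and (3.4, 1.0) after, so it travelled √(0.9² + 2.8²) ≈ 2.9 units.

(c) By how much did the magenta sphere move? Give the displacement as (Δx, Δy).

(1.6, 0.1)

The magenta sphere started near (1.1, 2.8) and ended near (2.7, 2.9).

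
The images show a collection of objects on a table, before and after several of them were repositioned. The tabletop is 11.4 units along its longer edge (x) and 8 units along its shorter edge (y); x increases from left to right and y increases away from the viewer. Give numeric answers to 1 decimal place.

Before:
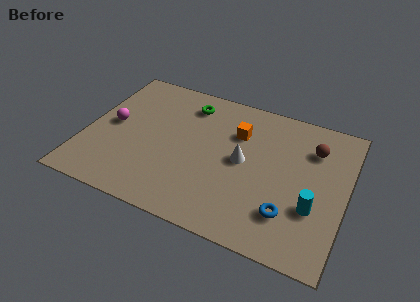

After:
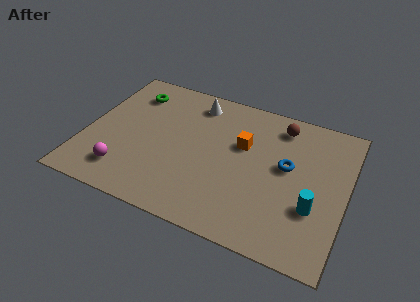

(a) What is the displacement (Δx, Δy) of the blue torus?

(-0.3, 2.5)

The blue torus started near (9.1, 2.0) and ended near (8.8, 4.5).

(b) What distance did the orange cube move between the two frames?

0.7

The orange cube moved from about (6.5, 5.6) to (6.8, 5.0), a distance of √(0.3² + 0.6²) ≈ 0.7.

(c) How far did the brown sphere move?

1.7

From (9.8, 5.9) to (8.3, 6.7), the brown sphere covered √(1.5² + 0.8²) ≈ 1.7 units.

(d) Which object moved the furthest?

the white cone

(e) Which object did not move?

the cyan cylinder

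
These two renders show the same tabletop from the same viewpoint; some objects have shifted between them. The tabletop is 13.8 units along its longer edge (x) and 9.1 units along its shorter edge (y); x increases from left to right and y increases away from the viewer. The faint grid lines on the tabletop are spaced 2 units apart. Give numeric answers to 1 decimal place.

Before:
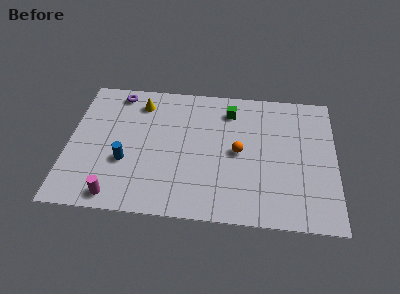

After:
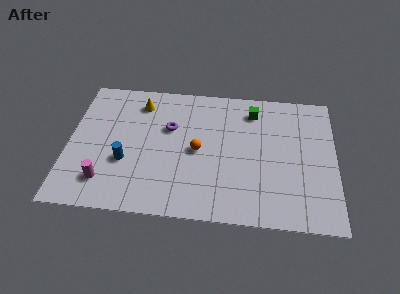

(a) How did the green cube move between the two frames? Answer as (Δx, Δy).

(1.2, 0.1)

The green cube was at about (8.3, 7.3) and moved to about (9.5, 7.4).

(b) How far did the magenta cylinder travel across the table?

1.1

The magenta cylinder moved from about (2.6, 1.0) to (2.0, 1.9), a distance of √(0.6² + 0.9²) ≈ 1.1.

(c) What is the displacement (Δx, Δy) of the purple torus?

(2.8, -2.2)

The purple torus was at about (2.4, 8.0) and moved to about (5.2, 5.8).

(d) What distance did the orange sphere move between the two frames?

2.1

From (8.8, 4.5) to (6.7, 4.4), the orange sphere covered √(2.1² + 0.1²) ≈ 2.1 units.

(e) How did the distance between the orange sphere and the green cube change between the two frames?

+1.3

They were about 2.8 units apart before and 4.1 after — 1.3 units further apart.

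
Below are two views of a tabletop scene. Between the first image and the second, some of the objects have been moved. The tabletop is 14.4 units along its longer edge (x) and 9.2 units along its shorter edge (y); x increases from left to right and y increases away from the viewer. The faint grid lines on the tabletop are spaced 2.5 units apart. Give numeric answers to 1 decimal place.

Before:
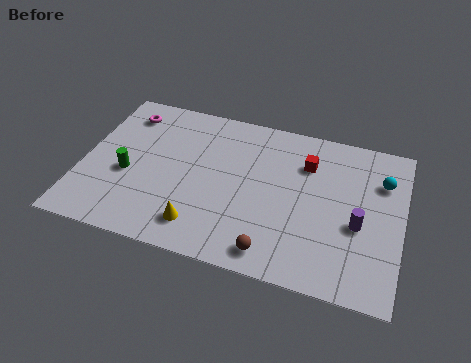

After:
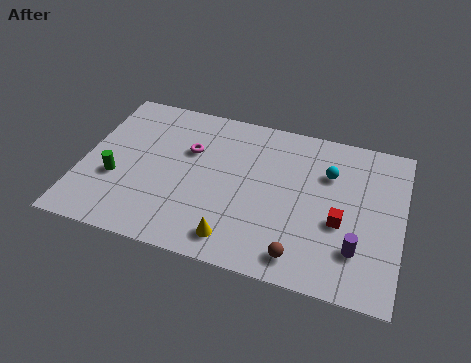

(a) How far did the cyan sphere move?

2.4

The cyan sphere was near (13.4, 6.6) before and (11.0, 6.4) after, so it travelled √(2.4² + 0.2²) ≈ 2.4 units.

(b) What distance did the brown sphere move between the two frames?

1.2

The brown sphere was near (8.9, 1.2) before and (10.1, 1.3) after, so it travelled √(1.2² + 0.1²) ≈ 1.2 units.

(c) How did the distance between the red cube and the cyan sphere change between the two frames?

-0.6

Before: roughly 3.4 units apart; after: 2.8. That's 0.6 units closer together.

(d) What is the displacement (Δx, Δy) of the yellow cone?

(1.6, -0.3)

The yellow cone was at about (5.6, 1.7) and moved to about (7.2, 1.4).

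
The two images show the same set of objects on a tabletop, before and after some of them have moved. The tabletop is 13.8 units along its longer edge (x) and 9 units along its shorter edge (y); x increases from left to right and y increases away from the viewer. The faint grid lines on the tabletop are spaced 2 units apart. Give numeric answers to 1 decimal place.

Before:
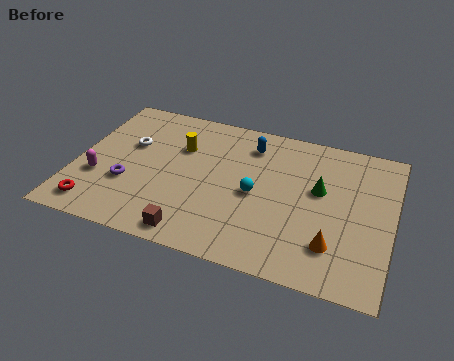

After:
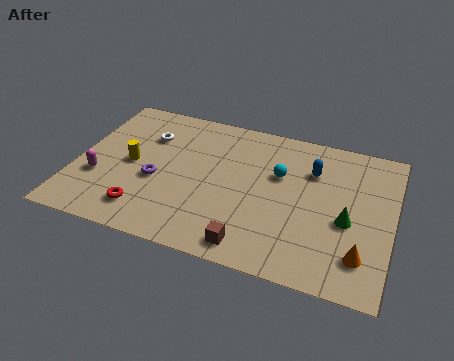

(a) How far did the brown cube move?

2.5

The brown cube moved from about (5.5, 1.0) to (8.0, 1.1), a distance of √(2.5² + 0.1²) ≈ 2.5.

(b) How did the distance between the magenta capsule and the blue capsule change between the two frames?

+2.2

The distance was about 7.5 in the first image and 9.7 in the second, so they moved 2.2 units further apart.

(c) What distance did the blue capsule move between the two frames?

2.9

The blue capsule moved from about (7.4, 7.2) to (10.2, 6.4), a distance of √(2.8² + 0.8²) ≈ 2.9.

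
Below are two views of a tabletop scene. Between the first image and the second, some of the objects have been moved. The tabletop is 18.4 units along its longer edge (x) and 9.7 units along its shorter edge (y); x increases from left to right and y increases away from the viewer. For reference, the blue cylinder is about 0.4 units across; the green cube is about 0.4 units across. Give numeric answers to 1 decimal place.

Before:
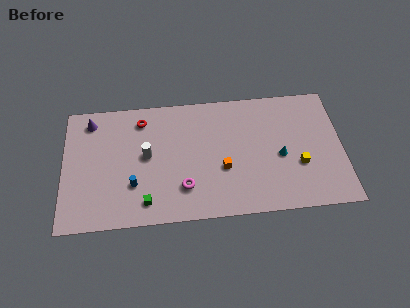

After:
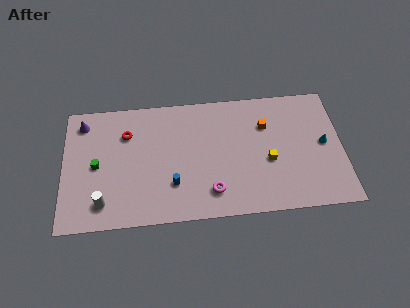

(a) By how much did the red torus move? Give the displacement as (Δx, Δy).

(-1.0, -1.0)

The red torus was at about (5.2, 8.0) and moved to about (4.2, 7.0).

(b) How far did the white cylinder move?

4.5

The white cylinder was near (5.5, 5.2) before and (2.6, 1.8) after, so it travelled √(2.9² + 3.4²) ≈ 4.5 units.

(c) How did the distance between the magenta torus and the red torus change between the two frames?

+1.3

Before: roughly 6.1 units apart; after: 7.4. That's 1.3 units further apart.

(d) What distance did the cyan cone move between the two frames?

3.0

From (14.3, 4.3) to (17.2, 5.0), the cyan cone covered √(2.9² + 0.7²) ≈ 3.0 units.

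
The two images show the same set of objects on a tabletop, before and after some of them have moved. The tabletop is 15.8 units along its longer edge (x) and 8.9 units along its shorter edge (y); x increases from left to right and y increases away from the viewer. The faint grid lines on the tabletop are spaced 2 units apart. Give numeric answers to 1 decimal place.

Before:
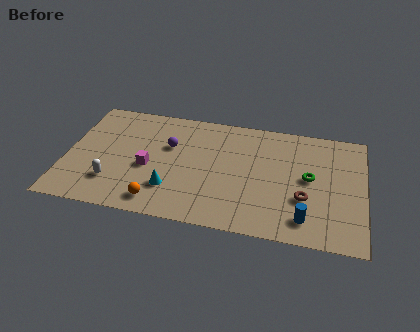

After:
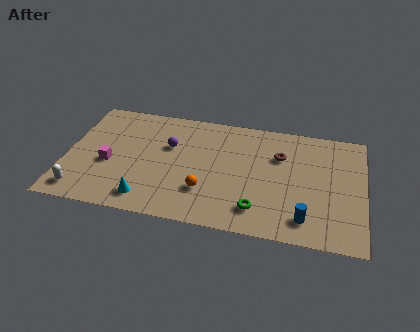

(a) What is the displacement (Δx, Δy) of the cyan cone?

(-1.2, -1.0)

From the two frames, the cyan cone sits at roughly (5.7, 2.4) before and (4.5, 1.4) after.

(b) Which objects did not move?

the purple sphere and the blue cylinder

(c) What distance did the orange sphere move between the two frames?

2.7

From (5.1, 1.3) to (7.5, 2.6), the orange sphere covered √(2.4² + 1.3²) ≈ 2.7 units.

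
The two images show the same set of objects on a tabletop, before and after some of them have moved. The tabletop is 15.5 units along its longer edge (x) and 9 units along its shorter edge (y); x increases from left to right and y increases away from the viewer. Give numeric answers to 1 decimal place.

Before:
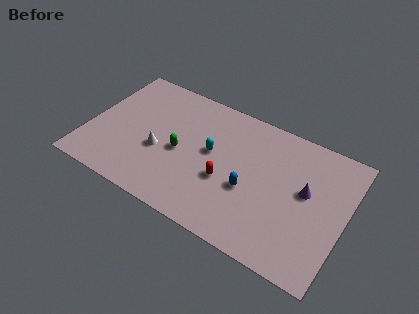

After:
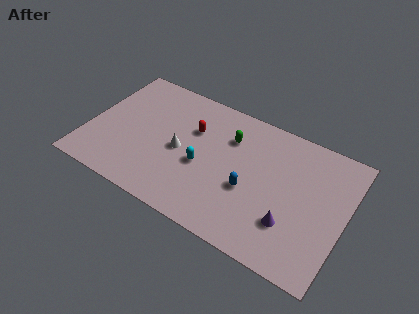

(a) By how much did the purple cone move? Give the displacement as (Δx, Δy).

(-0.6, -2.5)

From the two frames, the purple cone sits at roughly (13.1, 5.1) before and (12.5, 2.6) after.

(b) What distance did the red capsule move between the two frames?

3.5

From (8.5, 3.5) to (6.1, 6.0), the red capsule covered √(2.4² + 2.5²) ≈ 3.5 units.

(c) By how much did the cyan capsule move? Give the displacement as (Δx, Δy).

(-0.4, -1.2)

The cyan capsule was at about (7.4, 5.0) and moved to about (7.0, 3.8).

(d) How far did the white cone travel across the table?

1.3

The white cone moved from about (4.4, 3.6) to (5.6, 4.2), a distance of √(1.2² + 0.6²) ≈ 1.3.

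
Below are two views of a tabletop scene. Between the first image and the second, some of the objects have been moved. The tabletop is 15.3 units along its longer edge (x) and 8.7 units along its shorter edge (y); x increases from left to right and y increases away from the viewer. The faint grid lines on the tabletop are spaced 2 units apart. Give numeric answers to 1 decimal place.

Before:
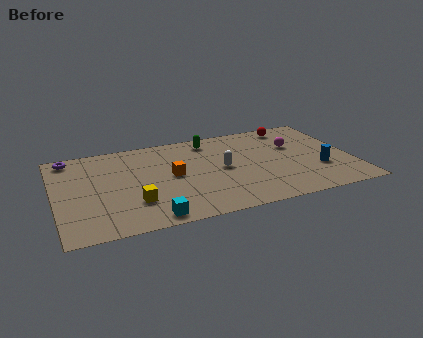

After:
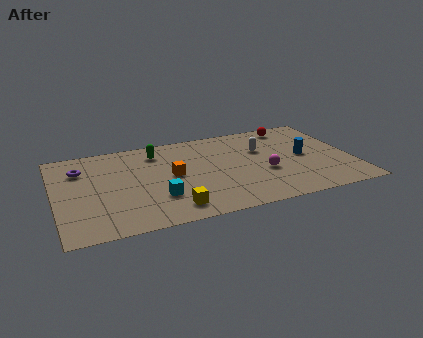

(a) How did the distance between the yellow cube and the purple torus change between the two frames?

+0.6

The distance was about 6.0 in the first image and 6.6 in the second, so they moved 0.6 units further apart.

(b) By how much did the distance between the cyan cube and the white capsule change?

+1.2

The distance was about 5.3 in the first image and 6.5 in the second, so they moved 1.2 units further apart.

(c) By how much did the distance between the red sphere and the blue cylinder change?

-1.6

Before: roughly 4.8 units apart; after: 3.2. That's 1.6 units closer together.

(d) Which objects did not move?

the red sphere and the orange cube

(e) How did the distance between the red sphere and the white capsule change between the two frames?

-2.5

They were about 5.1 units apart before and 2.6 after — 2.5 units closer together.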